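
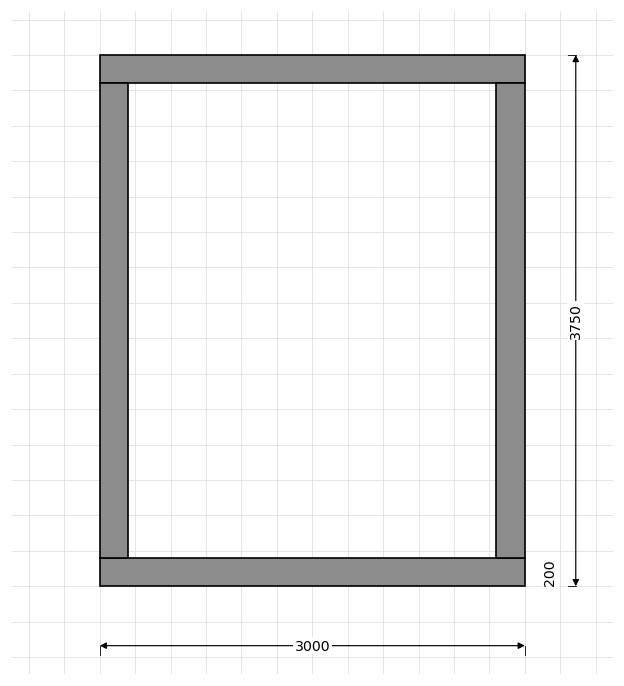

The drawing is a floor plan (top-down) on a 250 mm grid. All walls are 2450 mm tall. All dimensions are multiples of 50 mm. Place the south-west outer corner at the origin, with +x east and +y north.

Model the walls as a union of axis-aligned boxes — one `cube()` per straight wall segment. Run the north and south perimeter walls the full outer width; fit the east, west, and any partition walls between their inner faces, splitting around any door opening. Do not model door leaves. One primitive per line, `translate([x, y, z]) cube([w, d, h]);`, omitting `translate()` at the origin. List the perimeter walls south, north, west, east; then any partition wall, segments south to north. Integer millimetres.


cube([3000, 200, 2450]);
translate([0, 3550, 0]) cube([3000, 200, 2450]);
translate([0, 200, 0]) cube([200, 3350, 2450]);
translate([2800, 200, 0]) cube([200, 3350, 2450]);


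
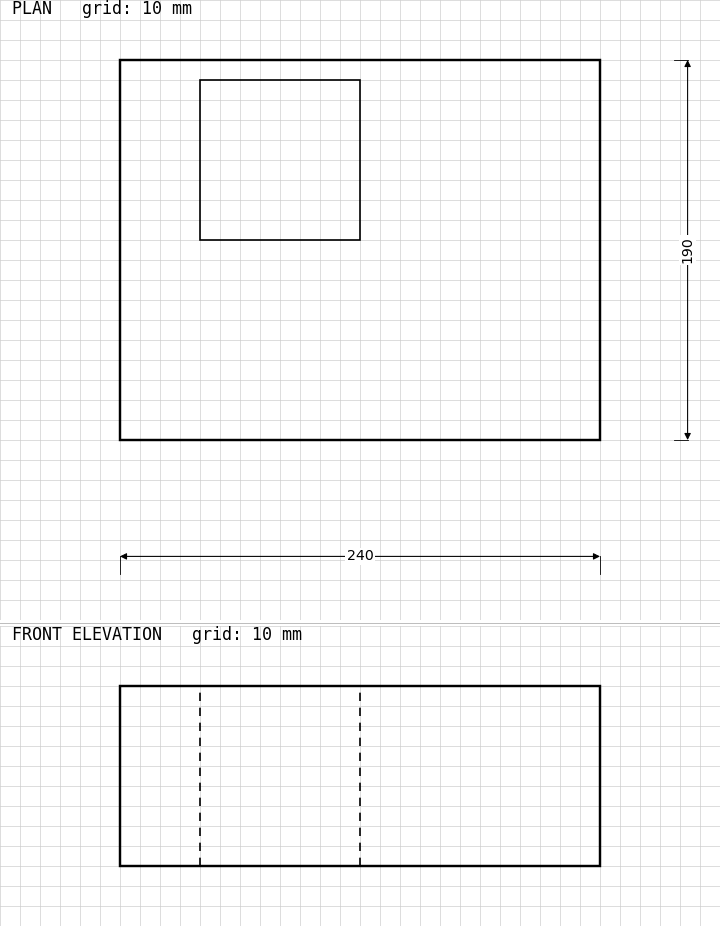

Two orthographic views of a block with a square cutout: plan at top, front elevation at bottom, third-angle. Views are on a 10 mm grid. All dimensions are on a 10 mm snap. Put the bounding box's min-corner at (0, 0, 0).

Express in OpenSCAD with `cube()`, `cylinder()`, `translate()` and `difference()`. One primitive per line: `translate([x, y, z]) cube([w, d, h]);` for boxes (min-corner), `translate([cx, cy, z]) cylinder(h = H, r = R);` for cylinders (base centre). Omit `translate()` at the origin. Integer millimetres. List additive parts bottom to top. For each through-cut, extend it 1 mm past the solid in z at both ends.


difference() {
  cube([240, 190, 90]);
  translate([40, 100, -1]) cube([80, 80, 92]);
}


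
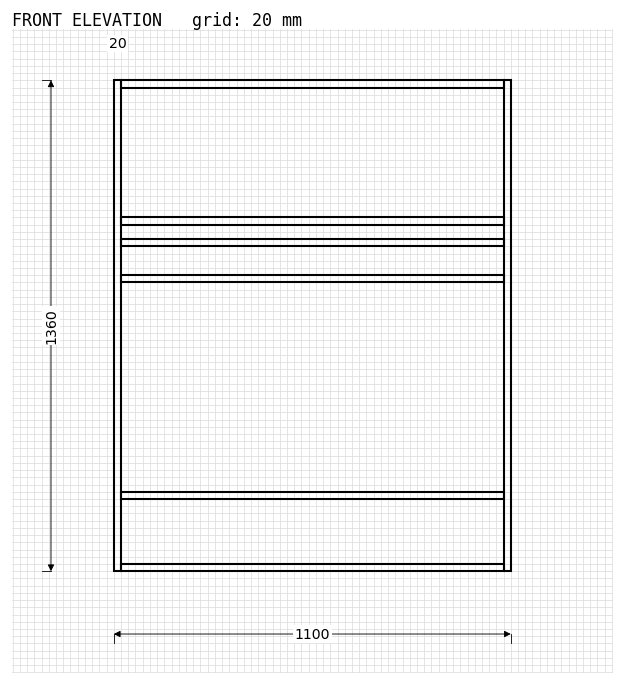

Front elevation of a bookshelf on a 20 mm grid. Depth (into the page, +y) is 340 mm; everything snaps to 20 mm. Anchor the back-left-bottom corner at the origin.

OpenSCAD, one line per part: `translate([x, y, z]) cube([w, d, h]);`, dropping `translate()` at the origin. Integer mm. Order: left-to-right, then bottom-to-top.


cube([20, 340, 1360]);
translate([20, 0, 0]) cube([1060, 340, 20]);
translate([20, 0, 200]) cube([1060, 340, 20]);
translate([20, 0, 800]) cube([1060, 340, 20]);
translate([20, 0, 900]) cube([1060, 340, 20]);
translate([20, 0, 960]) cube([1060, 340, 20]);
translate([20, 0, 1340]) cube([1060, 340, 20]);
translate([1080, 0, 0]) cube([20, 340, 1360]);


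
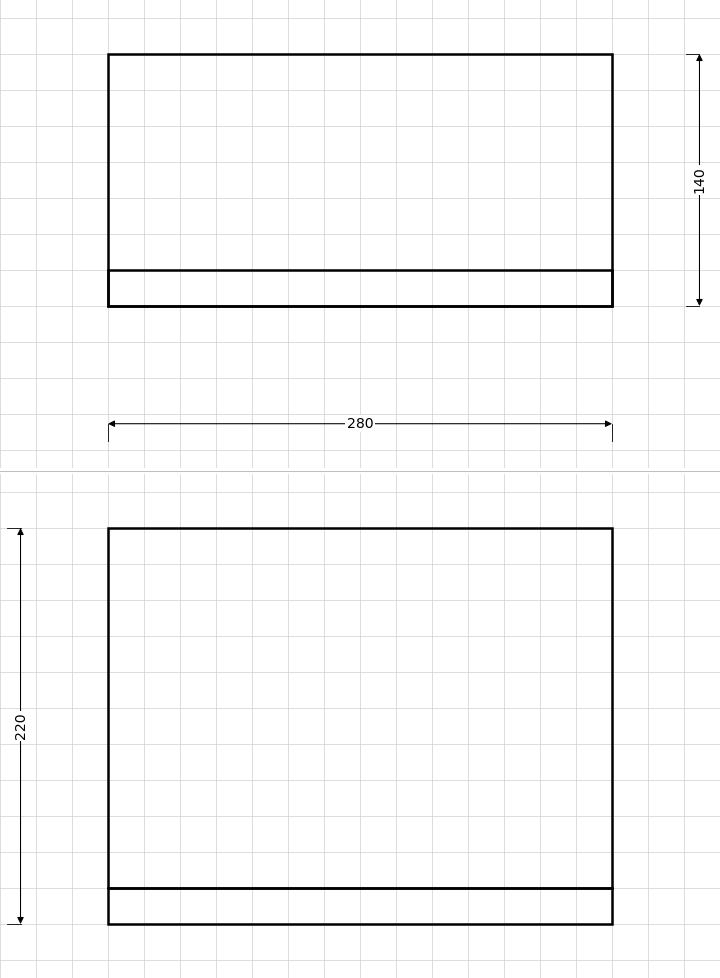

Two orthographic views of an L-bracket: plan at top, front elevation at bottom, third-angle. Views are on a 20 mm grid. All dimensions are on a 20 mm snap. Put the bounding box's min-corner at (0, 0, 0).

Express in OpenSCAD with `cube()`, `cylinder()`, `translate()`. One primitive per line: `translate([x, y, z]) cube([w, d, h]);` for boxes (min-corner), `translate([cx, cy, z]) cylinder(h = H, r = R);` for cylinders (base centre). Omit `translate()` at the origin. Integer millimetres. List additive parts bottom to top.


cube([280, 140, 20]);
translate([0, 0, 20]) cube([280, 20, 200]);


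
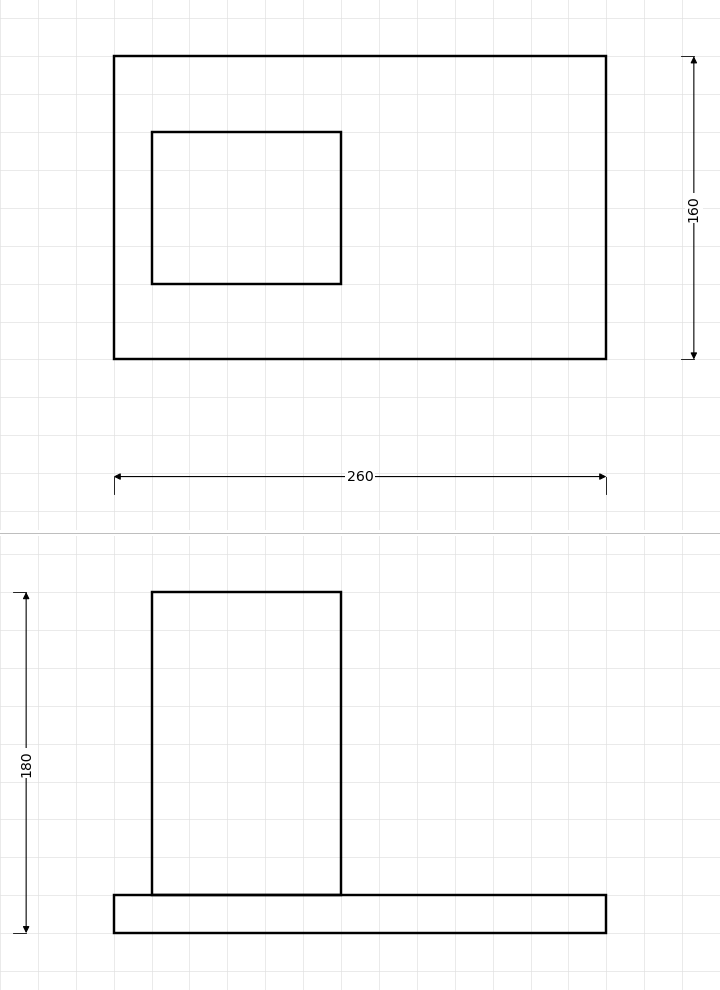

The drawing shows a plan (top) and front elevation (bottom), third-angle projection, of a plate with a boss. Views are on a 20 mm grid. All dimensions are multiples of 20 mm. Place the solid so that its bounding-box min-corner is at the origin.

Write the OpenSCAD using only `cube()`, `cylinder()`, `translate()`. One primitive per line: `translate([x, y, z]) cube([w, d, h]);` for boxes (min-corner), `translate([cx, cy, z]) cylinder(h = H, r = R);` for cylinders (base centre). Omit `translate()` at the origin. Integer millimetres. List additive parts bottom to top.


cube([260, 160, 20]);
translate([20, 40, 20]) cube([100, 80, 160]);


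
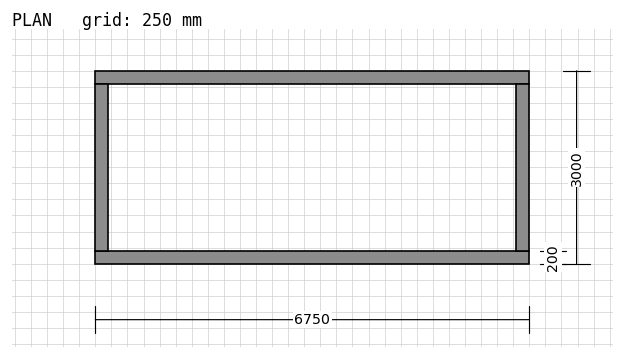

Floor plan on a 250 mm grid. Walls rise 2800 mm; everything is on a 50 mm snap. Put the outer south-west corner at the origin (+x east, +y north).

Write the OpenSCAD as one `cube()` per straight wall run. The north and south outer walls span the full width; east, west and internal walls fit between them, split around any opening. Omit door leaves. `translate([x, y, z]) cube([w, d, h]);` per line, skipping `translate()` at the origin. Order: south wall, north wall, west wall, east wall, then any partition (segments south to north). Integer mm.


cube([6750, 200, 2800]);
translate([0, 2800, 0]) cube([6750, 200, 2800]);
translate([0, 200, 0]) cube([200, 2600, 2800]);
translate([6550, 200, 0]) cube([200, 2600, 2800]);


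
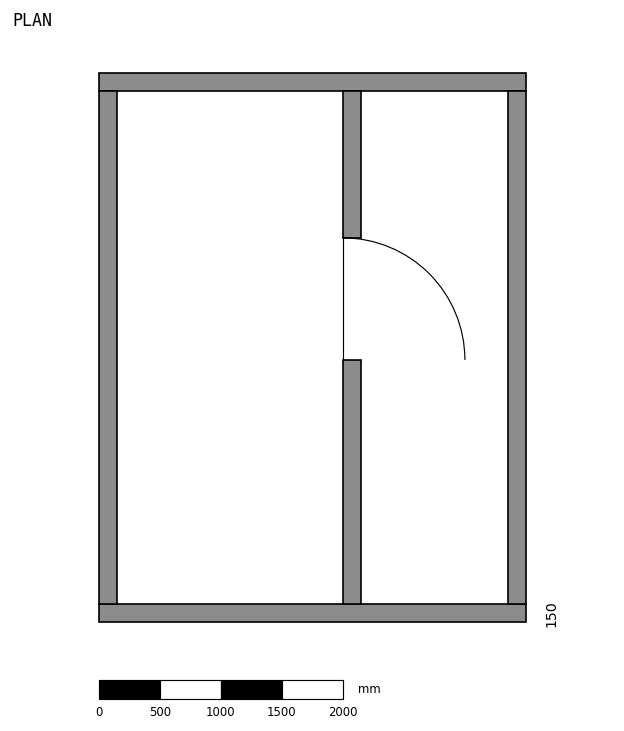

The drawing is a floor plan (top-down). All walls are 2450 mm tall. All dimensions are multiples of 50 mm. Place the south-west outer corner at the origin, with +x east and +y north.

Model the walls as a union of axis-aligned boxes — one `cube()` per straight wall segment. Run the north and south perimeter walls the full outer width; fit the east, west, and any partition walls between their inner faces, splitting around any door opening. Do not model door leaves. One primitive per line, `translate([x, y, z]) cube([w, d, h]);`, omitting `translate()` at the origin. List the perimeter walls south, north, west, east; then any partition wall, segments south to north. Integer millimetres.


cube([3500, 150, 2450]);
translate([0, 4350, 0]) cube([3500, 150, 2450]);
translate([0, 150, 0]) cube([150, 4200, 2450]);
translate([3350, 150, 0]) cube([150, 4200, 2450]);
translate([2000, 150, 0]) cube([150, 2000, 2450]);
translate([2000, 3150, 0]) cube([150, 1200, 2450]);


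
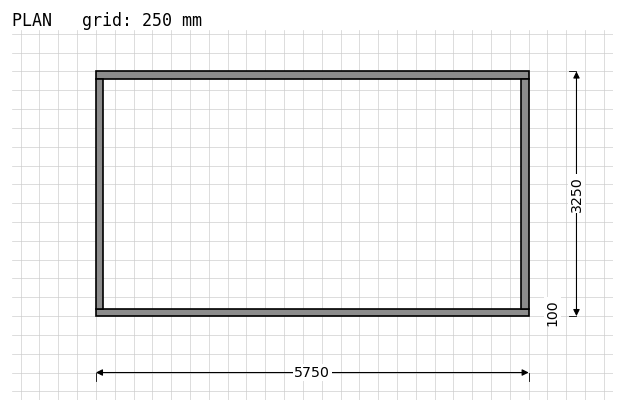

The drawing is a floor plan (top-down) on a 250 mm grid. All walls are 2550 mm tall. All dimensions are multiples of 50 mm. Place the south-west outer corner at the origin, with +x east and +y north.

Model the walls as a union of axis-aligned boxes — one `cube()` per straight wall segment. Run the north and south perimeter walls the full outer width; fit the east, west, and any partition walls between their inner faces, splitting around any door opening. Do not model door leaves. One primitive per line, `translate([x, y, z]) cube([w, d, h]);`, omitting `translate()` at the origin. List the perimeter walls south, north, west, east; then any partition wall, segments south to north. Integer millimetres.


cube([5750, 100, 2550]);
translate([0, 3150, 0]) cube([5750, 100, 2550]);
translate([0, 100, 0]) cube([100, 3050, 2550]);
translate([5650, 100, 0]) cube([100, 3050, 2550]);


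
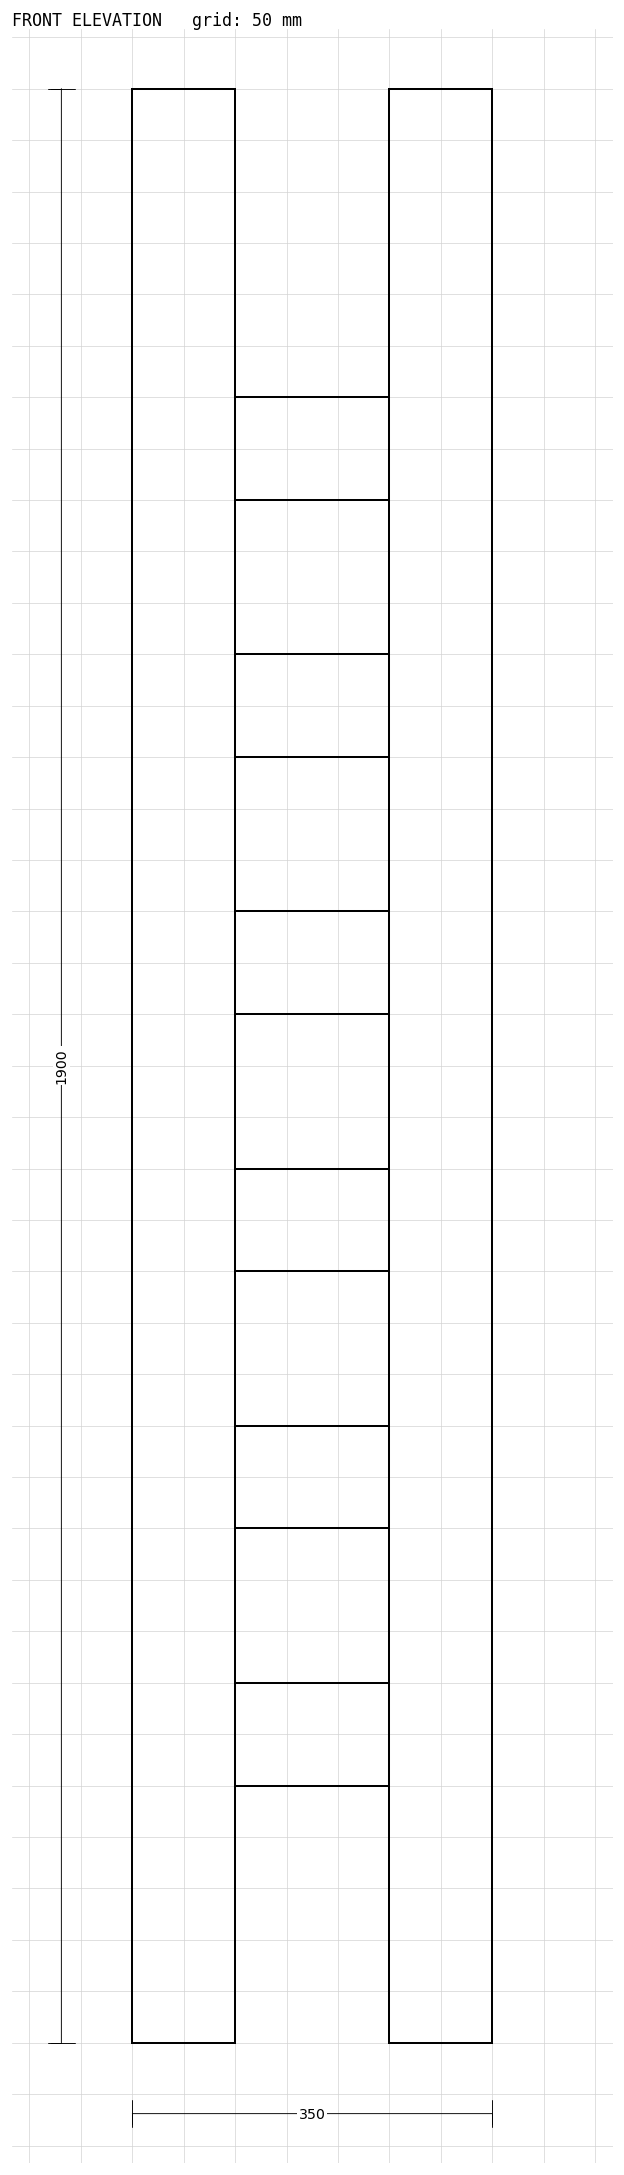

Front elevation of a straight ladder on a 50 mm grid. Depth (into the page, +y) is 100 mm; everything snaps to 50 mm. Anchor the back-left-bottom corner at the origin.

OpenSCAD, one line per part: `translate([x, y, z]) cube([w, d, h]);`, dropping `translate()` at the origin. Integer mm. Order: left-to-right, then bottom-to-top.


cube([100, 100, 1900]);
translate([100, 0, 250]) cube([150, 100, 100]);
translate([100, 0, 500]) cube([150, 100, 100]);
translate([100, 0, 750]) cube([150, 100, 100]);
translate([100, 0, 1000]) cube([150, 100, 100]);
translate([100, 0, 1250]) cube([150, 100, 100]);
translate([100, 0, 1500]) cube([150, 100, 100]);
translate([250, 0, 0]) cube([100, 100, 1900]);


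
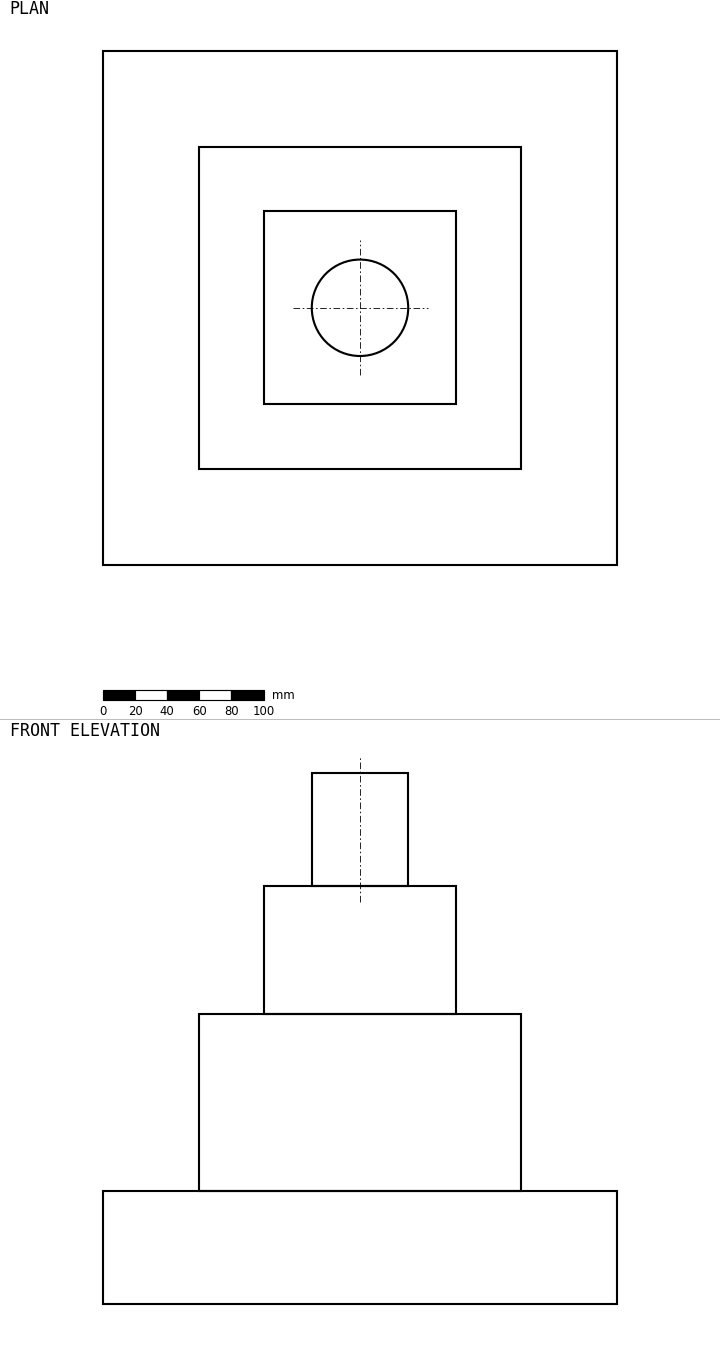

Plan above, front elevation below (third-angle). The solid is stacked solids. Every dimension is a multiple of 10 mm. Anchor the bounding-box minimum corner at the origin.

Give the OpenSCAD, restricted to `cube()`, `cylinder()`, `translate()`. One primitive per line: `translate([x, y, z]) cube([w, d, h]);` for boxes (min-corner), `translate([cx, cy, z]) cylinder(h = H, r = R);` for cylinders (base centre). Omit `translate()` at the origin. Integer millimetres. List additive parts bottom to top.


cube([320, 320, 70]);
translate([60, 60, 70]) cube([200, 200, 110]);
translate([100, 100, 180]) cube([120, 120, 80]);
translate([160, 160, 260]) cylinder(h = 70, r = 30);


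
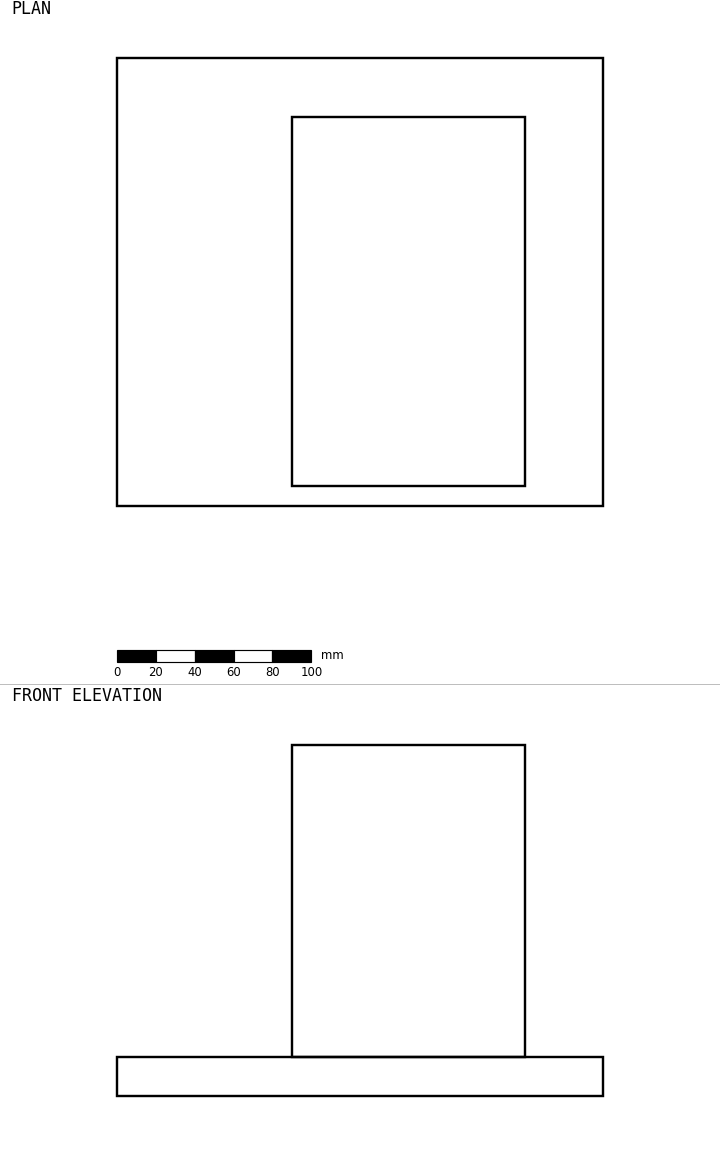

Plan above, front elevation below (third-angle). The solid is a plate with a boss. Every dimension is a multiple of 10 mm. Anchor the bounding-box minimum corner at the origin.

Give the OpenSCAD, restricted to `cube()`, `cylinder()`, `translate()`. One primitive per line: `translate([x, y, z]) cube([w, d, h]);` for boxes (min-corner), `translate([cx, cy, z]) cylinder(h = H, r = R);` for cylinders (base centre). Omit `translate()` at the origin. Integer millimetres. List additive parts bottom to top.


cube([250, 230, 20]);
translate([90, 10, 20]) cube([120, 190, 160]);


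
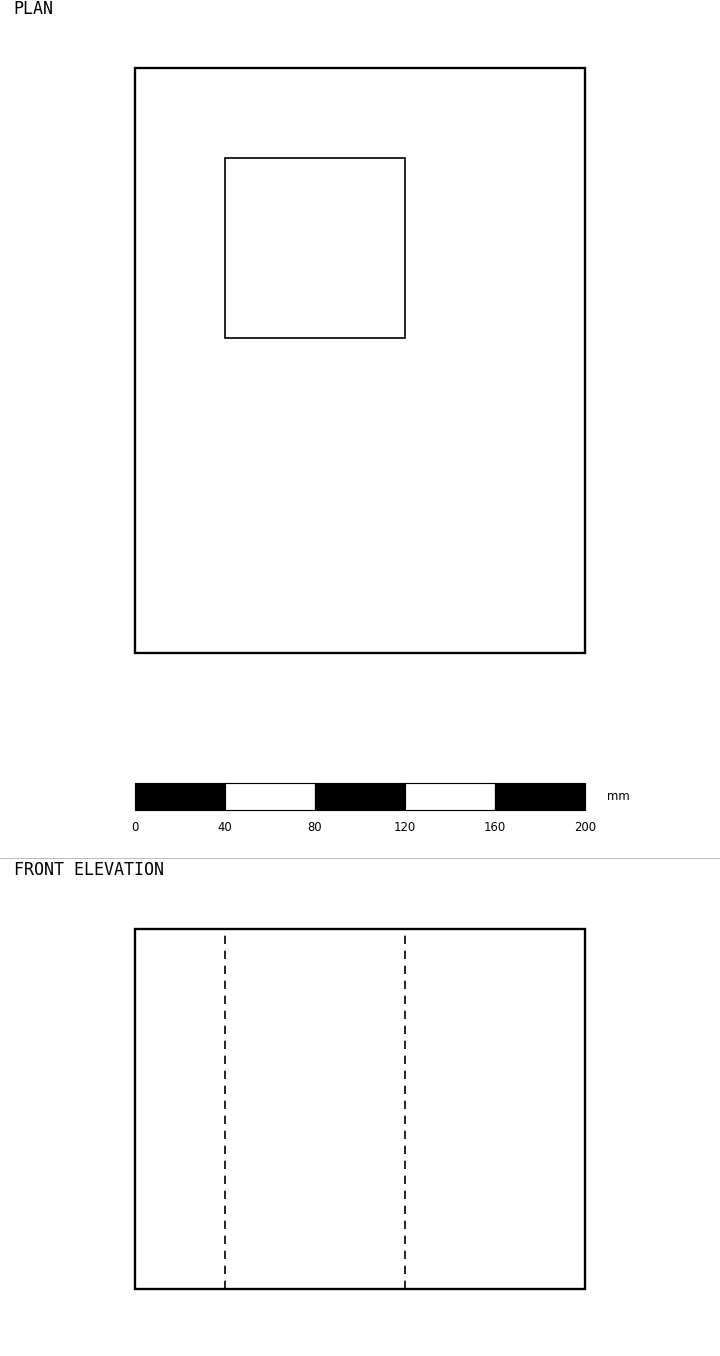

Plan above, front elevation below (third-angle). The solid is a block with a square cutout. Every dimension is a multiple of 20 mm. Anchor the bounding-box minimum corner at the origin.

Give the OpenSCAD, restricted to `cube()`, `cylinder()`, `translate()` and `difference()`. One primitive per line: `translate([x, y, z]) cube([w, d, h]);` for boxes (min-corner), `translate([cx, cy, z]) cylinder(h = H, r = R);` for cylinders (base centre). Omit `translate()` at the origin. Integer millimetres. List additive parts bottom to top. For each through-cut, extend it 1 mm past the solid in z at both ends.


difference() {
  cube([200, 260, 160]);
  translate([40, 140, -1]) cube([80, 80, 162]);
}


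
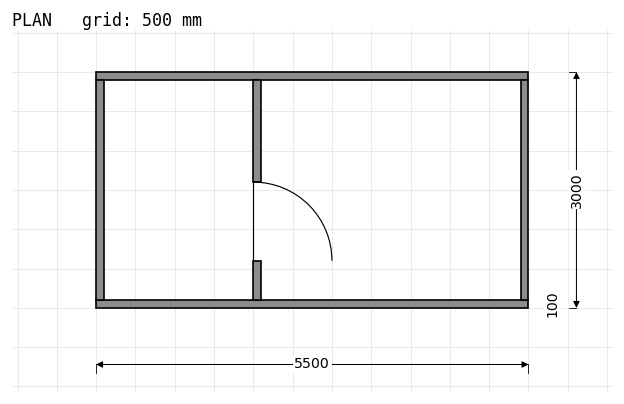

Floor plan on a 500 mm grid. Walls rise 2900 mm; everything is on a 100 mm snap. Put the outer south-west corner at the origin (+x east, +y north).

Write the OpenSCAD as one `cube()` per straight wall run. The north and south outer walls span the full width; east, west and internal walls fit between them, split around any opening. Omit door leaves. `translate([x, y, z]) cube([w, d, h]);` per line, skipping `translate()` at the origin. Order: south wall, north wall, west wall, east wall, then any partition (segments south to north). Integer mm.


cube([5500, 100, 2900]);
translate([0, 2900, 0]) cube([5500, 100, 2900]);
translate([0, 100, 0]) cube([100, 2800, 2900]);
translate([5400, 100, 0]) cube([100, 2800, 2900]);
translate([2000, 100, 0]) cube([100, 500, 2900]);
translate([2000, 1600, 0]) cube([100, 1300, 2900]);


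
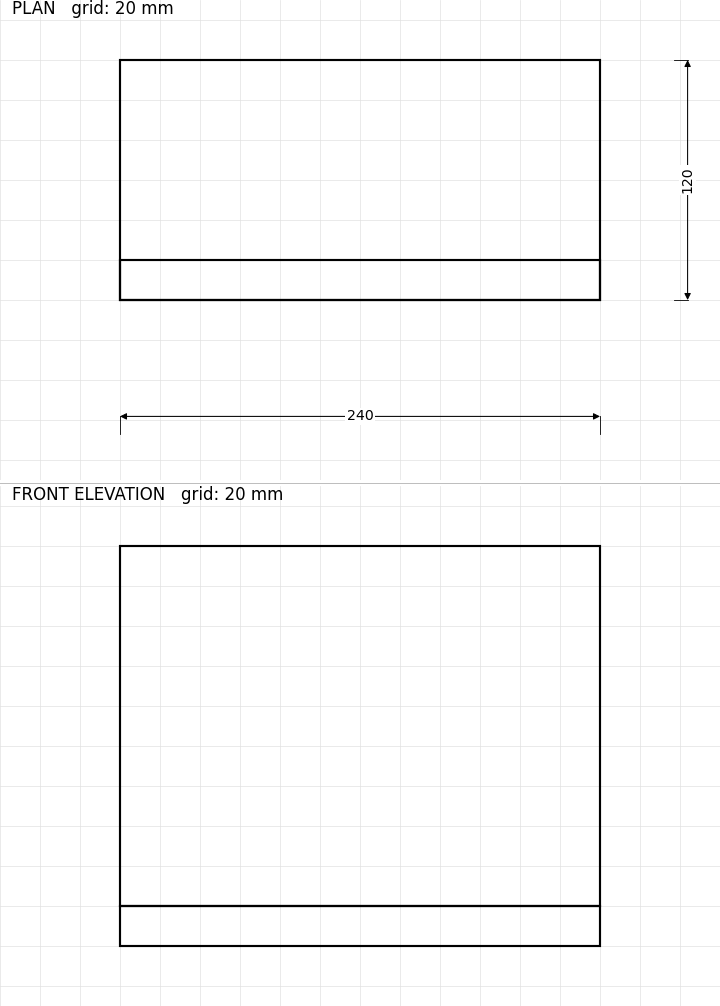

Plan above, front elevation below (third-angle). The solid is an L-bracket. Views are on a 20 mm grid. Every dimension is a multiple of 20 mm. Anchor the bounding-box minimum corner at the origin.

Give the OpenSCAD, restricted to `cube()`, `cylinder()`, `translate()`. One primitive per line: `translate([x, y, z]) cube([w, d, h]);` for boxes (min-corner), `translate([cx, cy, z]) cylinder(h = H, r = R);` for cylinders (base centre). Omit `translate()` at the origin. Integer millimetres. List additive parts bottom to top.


cube([240, 120, 20]);
translate([0, 0, 20]) cube([240, 20, 180]);


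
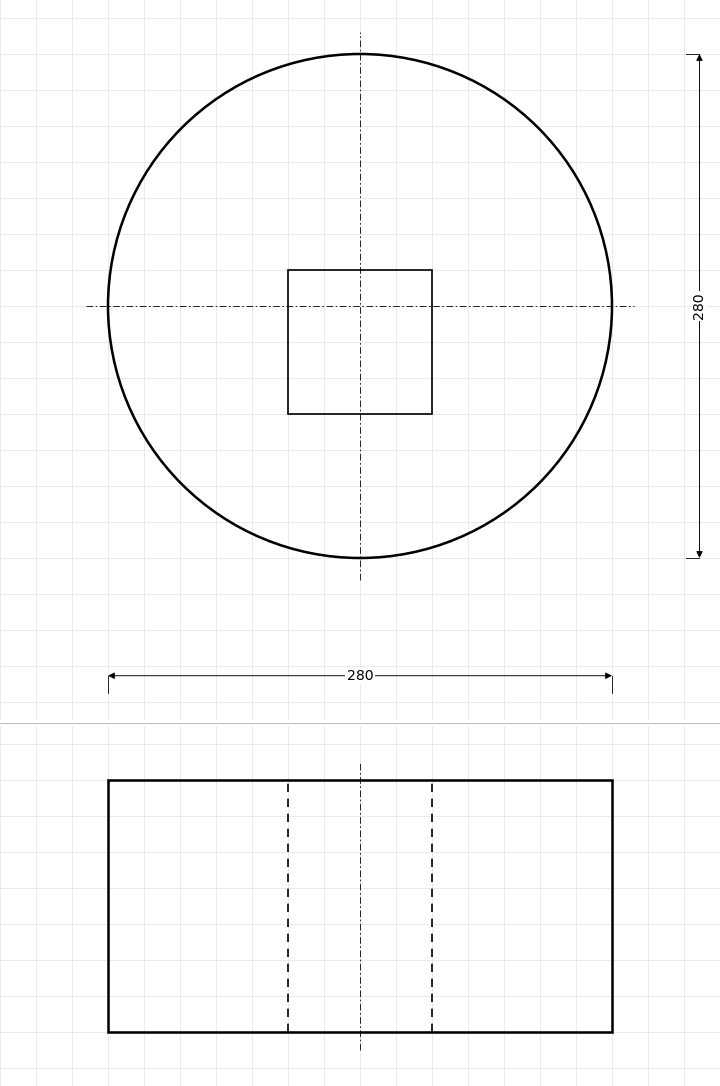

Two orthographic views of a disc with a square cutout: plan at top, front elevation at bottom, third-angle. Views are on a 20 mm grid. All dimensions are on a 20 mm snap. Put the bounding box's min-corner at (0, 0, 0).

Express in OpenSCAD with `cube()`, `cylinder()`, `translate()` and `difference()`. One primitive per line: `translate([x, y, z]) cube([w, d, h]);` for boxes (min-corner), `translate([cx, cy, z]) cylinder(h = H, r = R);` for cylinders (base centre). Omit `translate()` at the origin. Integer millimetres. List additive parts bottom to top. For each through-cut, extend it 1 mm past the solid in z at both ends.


difference() {
  translate([140, 140, 0]) cylinder(h = 140, r = 140);
  translate([100, 80, -1]) cube([80, 80, 142]);
}


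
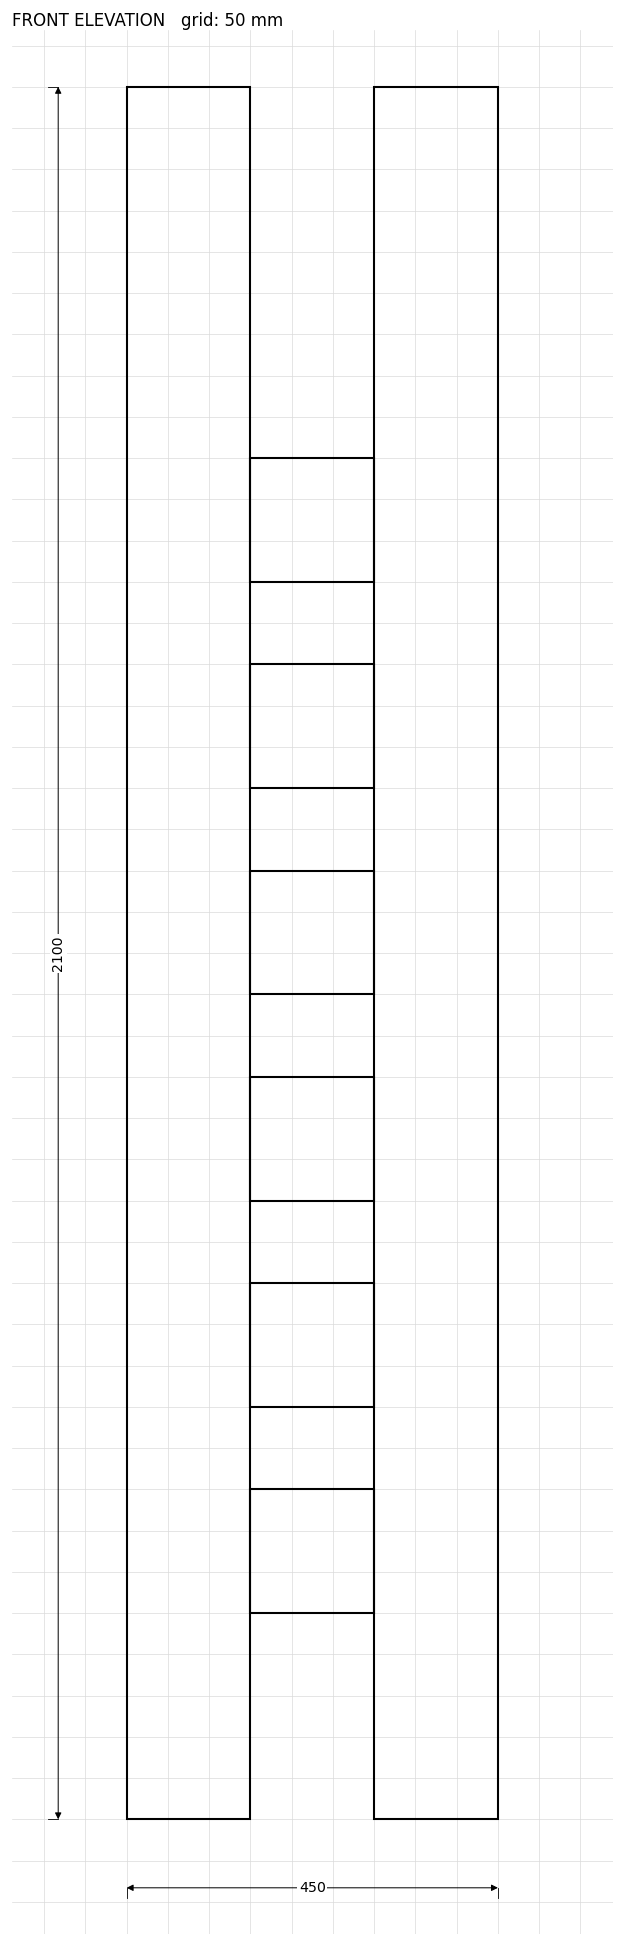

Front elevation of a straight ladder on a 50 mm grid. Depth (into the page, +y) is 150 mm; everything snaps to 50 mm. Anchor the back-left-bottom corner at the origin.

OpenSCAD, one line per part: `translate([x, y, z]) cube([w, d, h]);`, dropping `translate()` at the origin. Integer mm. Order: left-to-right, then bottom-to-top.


cube([150, 150, 2100]);
translate([150, 0, 250]) cube([150, 150, 150]);
translate([150, 0, 500]) cube([150, 150, 150]);
translate([150, 0, 750]) cube([150, 150, 150]);
translate([150, 0, 1000]) cube([150, 150, 150]);
translate([150, 0, 1250]) cube([150, 150, 150]);
translate([150, 0, 1500]) cube([150, 150, 150]);
translate([300, 0, 0]) cube([150, 150, 2100]);


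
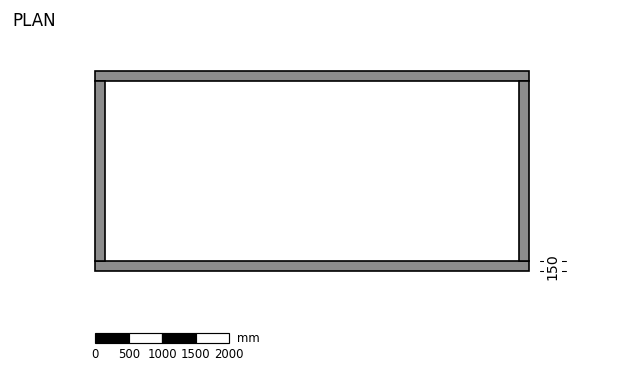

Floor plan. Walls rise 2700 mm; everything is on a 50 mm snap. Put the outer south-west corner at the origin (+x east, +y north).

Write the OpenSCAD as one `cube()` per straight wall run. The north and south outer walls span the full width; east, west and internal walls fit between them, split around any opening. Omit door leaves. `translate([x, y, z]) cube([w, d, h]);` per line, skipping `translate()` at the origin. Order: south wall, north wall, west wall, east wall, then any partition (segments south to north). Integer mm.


cube([6500, 150, 2700]);
translate([0, 2850, 0]) cube([6500, 150, 2700]);
translate([0, 150, 0]) cube([150, 2700, 2700]);
translate([6350, 150, 0]) cube([150, 2700, 2700]);


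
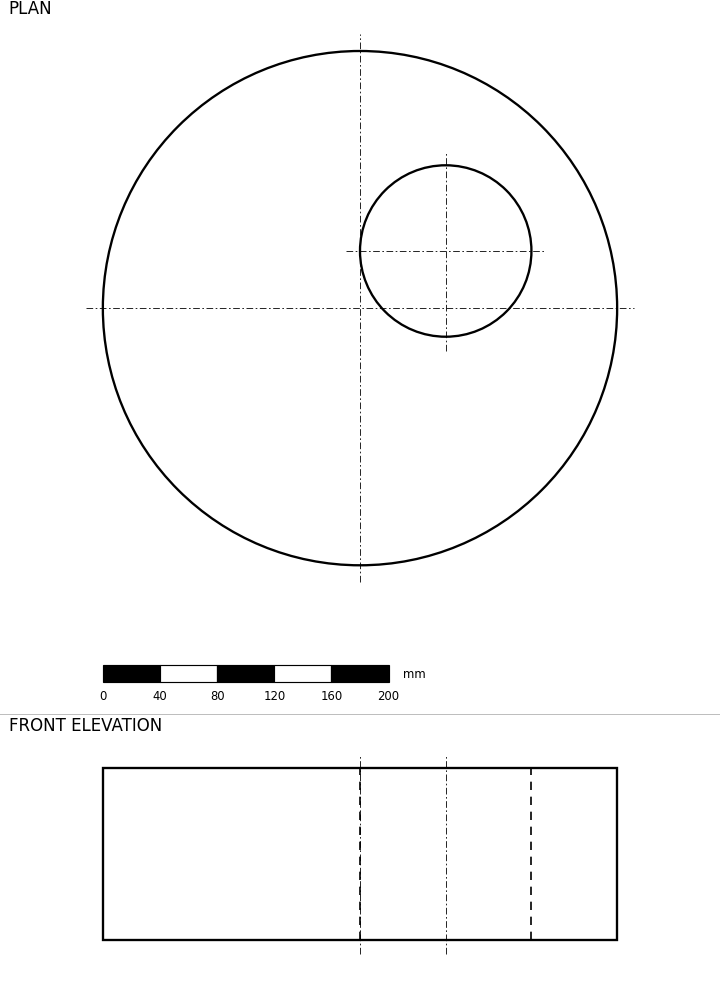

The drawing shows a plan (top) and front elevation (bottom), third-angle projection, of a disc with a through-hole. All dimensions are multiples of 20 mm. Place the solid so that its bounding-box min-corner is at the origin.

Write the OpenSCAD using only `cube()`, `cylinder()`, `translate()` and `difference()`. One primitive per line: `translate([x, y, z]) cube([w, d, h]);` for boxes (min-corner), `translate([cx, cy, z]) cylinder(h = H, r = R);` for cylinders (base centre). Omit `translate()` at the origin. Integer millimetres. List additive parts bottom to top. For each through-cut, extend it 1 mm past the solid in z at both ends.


difference() {
  translate([180, 180, 0]) cylinder(h = 120, r = 180);
  translate([240, 220, -1]) cylinder(h = 122, r = 60);
}


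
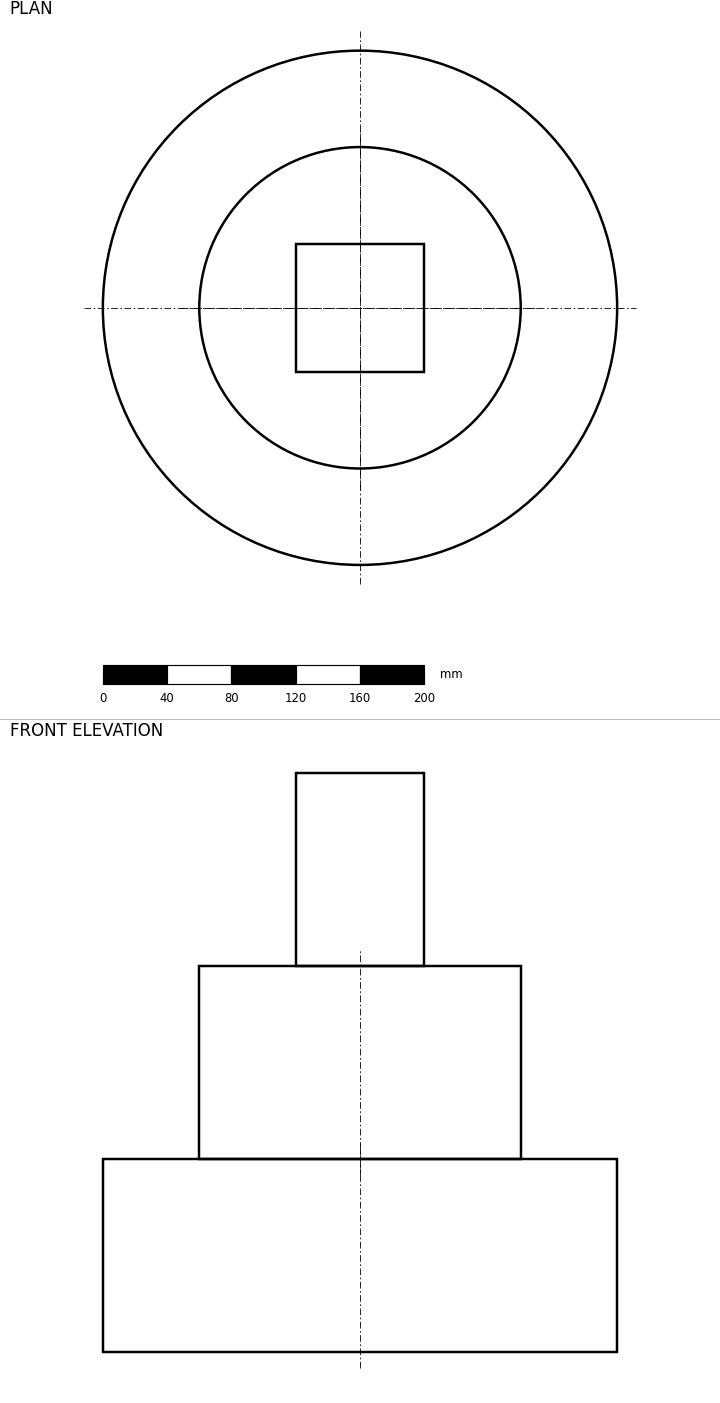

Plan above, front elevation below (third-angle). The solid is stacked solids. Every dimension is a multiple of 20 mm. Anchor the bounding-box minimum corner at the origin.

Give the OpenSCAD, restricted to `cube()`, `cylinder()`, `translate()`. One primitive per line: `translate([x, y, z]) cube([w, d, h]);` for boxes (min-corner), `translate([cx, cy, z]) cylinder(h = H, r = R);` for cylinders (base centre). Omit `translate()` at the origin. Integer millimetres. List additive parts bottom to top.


translate([160, 160, 0]) cylinder(h = 120, r = 160);
translate([160, 160, 120]) cylinder(h = 120, r = 100);
translate([120, 120, 240]) cube([80, 80, 120]);


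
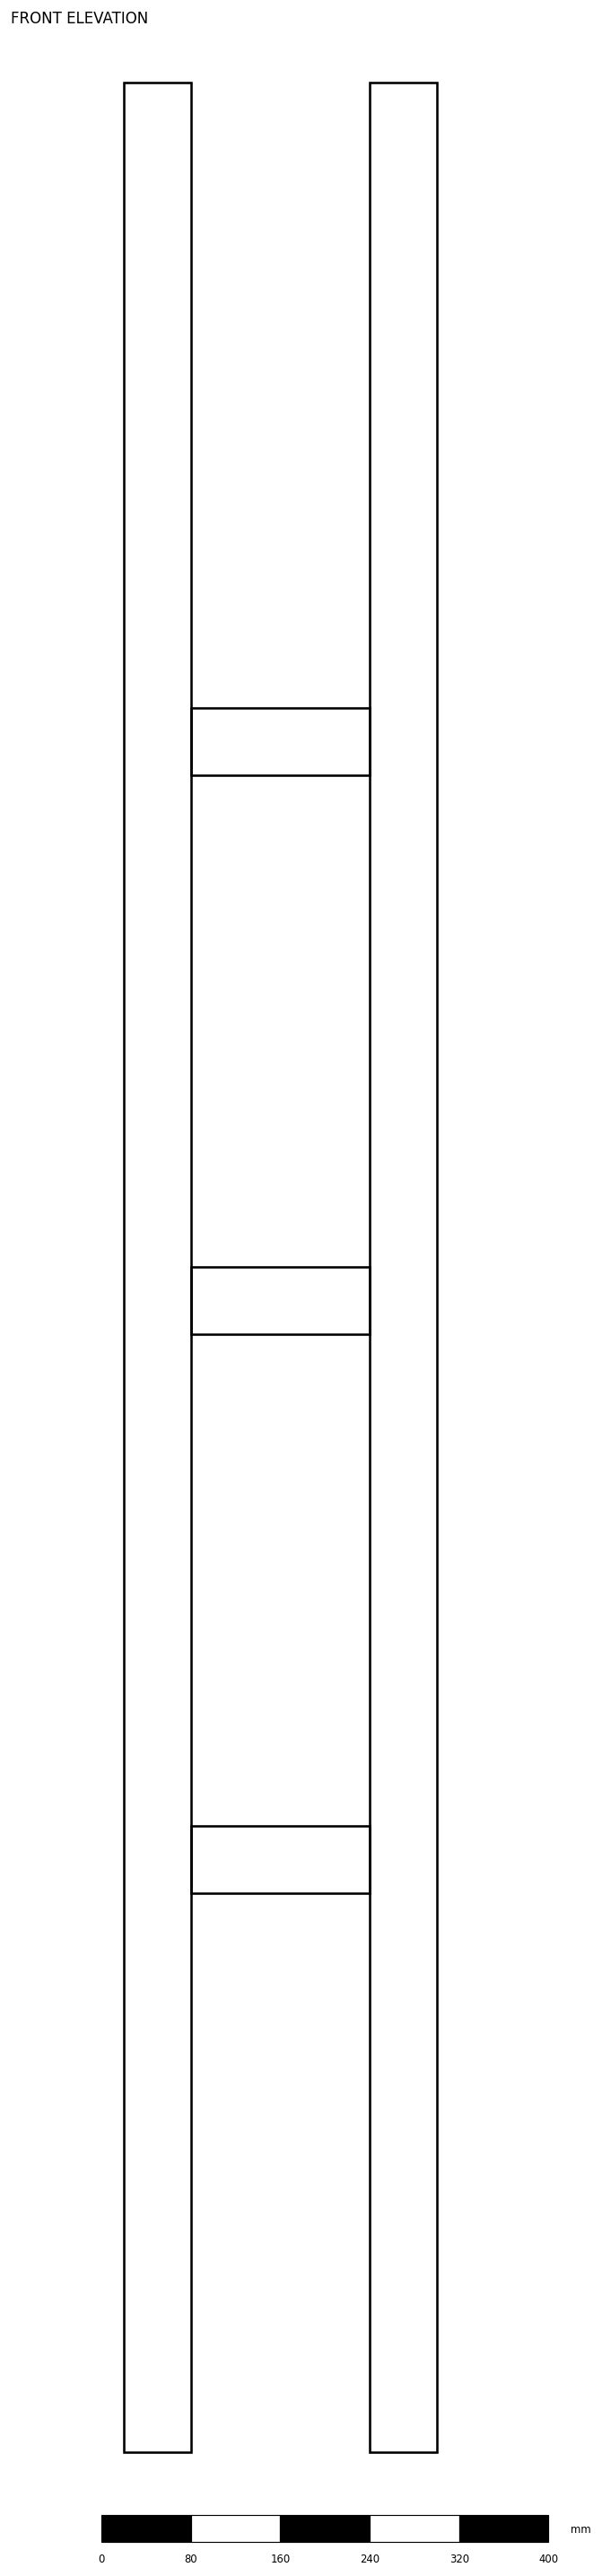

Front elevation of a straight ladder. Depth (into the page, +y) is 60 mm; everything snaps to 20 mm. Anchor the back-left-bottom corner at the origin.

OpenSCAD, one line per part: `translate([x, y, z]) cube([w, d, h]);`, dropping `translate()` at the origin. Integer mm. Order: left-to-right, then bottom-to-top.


cube([60, 60, 2120]);
translate([60, 0, 500]) cube([160, 60, 60]);
translate([60, 0, 1000]) cube([160, 60, 60]);
translate([60, 0, 1500]) cube([160, 60, 60]);
translate([220, 0, 0]) cube([60, 60, 2120]);


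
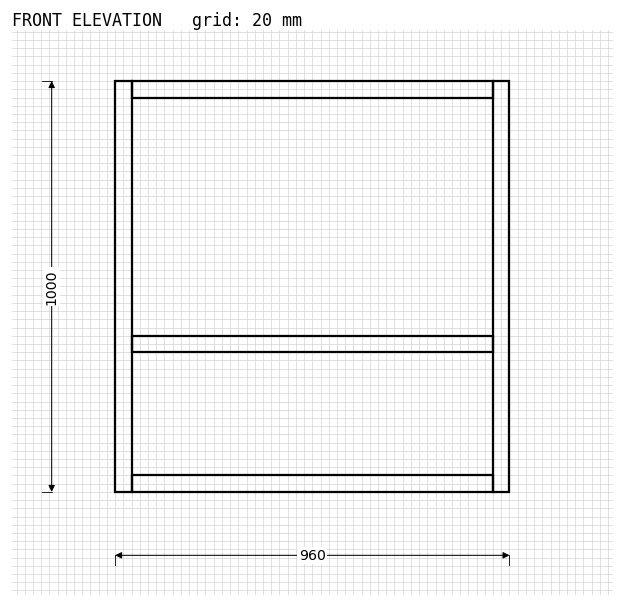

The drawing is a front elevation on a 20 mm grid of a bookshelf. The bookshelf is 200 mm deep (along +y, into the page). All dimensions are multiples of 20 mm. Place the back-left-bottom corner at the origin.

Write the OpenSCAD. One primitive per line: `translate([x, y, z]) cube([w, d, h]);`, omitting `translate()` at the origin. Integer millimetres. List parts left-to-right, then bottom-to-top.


cube([40, 200, 1000]);
translate([40, 0, 0]) cube([880, 200, 40]);
translate([40, 0, 340]) cube([880, 200, 40]);
translate([40, 0, 960]) cube([880, 200, 40]);
translate([920, 0, 0]) cube([40, 200, 1000]);


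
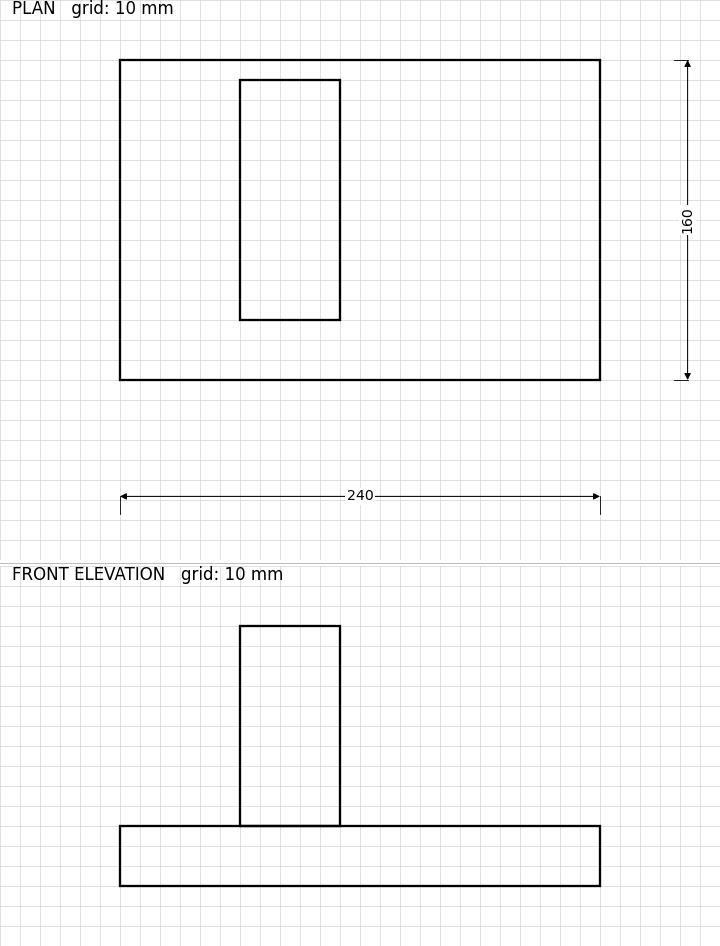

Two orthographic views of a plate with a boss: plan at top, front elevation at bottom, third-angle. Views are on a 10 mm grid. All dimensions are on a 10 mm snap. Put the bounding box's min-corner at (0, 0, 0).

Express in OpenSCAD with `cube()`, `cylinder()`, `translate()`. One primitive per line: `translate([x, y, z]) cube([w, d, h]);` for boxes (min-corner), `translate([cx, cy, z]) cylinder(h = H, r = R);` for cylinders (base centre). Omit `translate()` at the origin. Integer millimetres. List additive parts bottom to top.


cube([240, 160, 30]);
translate([60, 30, 30]) cube([50, 120, 100]);


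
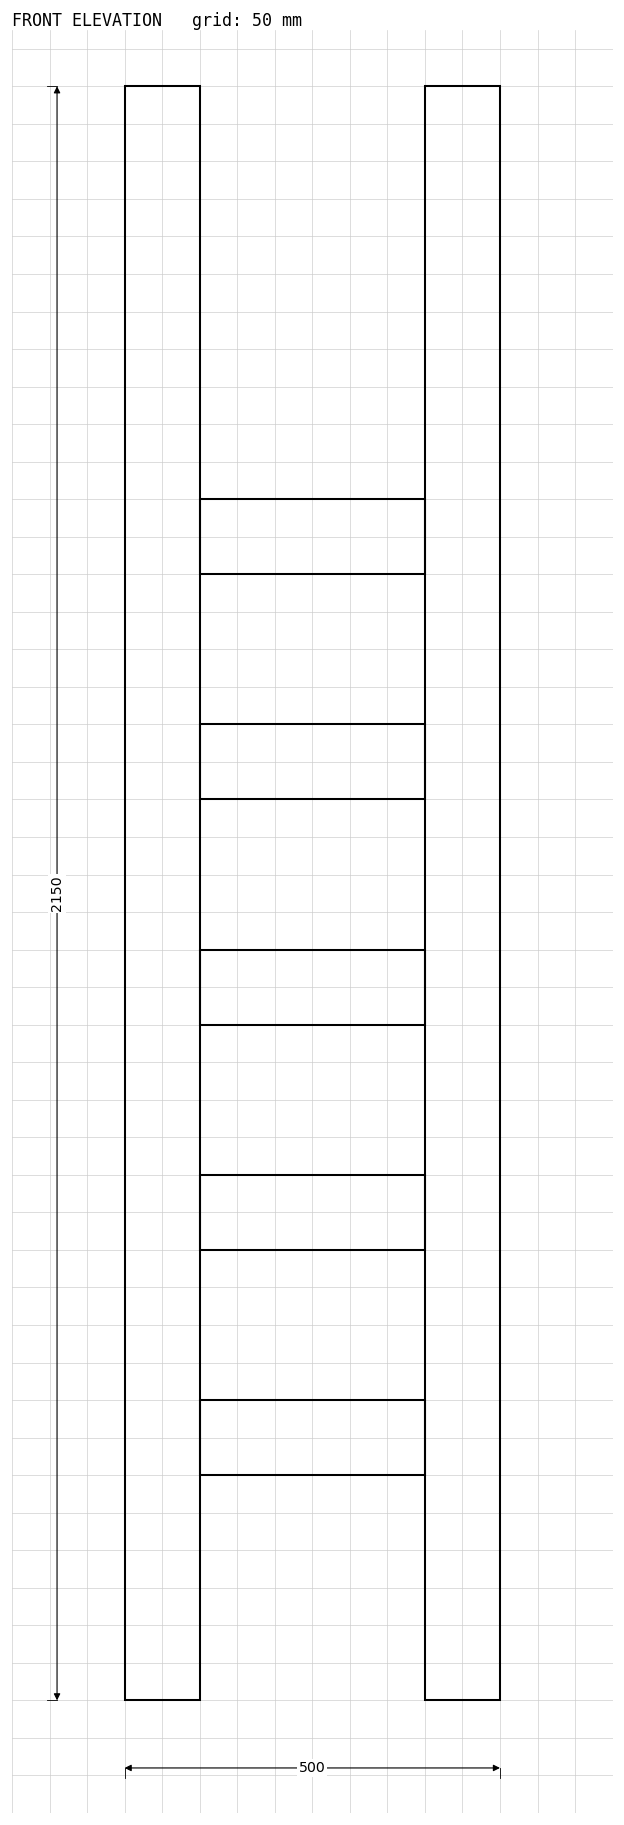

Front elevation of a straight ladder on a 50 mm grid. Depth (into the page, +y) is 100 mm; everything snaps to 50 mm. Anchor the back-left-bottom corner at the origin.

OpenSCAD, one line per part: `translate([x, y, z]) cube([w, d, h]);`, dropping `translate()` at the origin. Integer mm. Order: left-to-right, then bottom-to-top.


cube([100, 100, 2150]);
translate([100, 0, 300]) cube([300, 100, 100]);
translate([100, 0, 600]) cube([300, 100, 100]);
translate([100, 0, 900]) cube([300, 100, 100]);
translate([100, 0, 1200]) cube([300, 100, 100]);
translate([100, 0, 1500]) cube([300, 100, 100]);
translate([400, 0, 0]) cube([100, 100, 2150]);


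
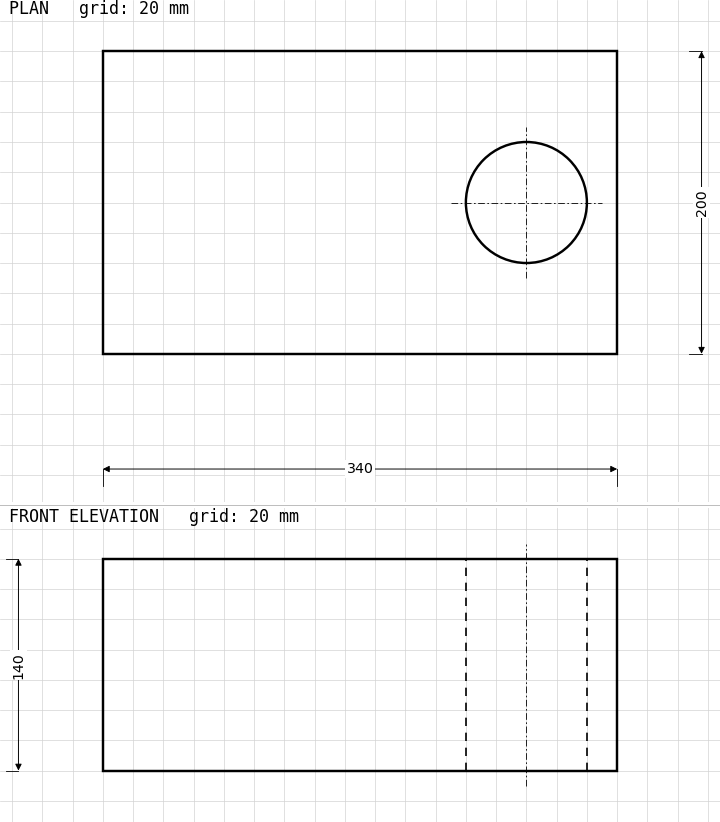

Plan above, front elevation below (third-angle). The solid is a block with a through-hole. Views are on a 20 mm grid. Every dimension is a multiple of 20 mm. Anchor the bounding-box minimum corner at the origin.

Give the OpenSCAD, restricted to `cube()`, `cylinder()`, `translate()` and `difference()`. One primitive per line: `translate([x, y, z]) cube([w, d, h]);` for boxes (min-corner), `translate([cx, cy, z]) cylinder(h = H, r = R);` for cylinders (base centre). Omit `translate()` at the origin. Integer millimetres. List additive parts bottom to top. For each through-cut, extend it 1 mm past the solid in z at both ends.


difference() {
  cube([340, 200, 140]);
  translate([280, 100, -1]) cylinder(h = 142, r = 40);
}


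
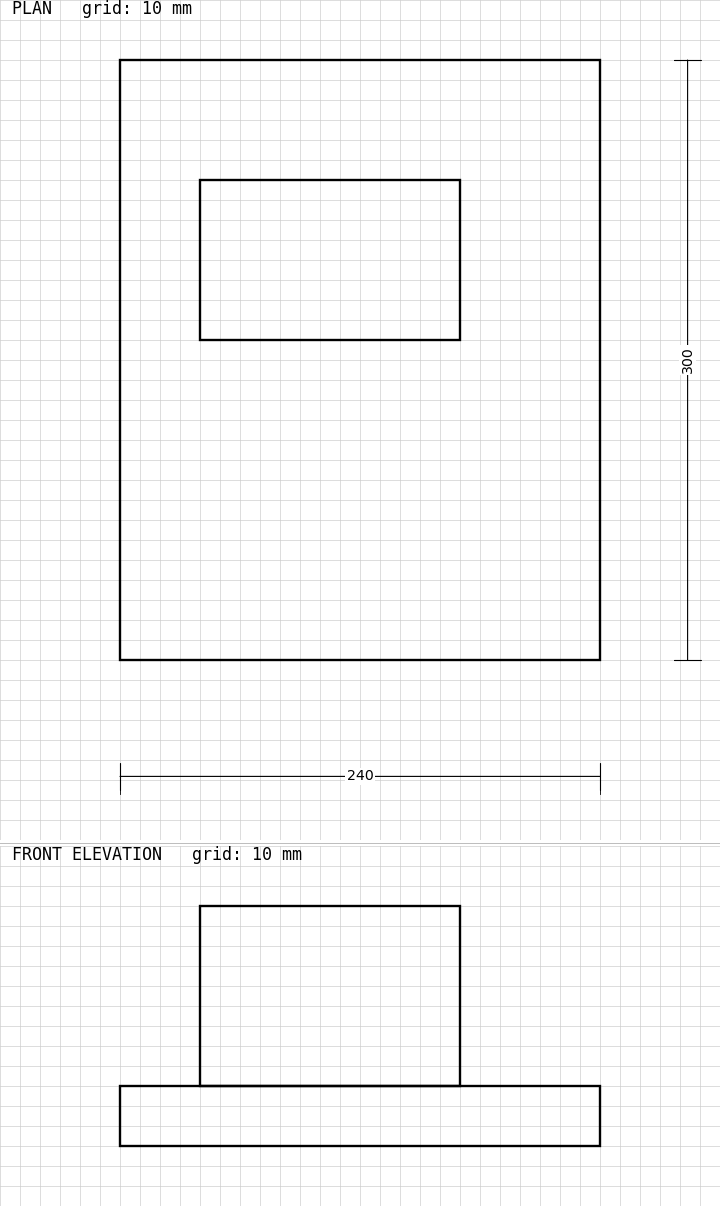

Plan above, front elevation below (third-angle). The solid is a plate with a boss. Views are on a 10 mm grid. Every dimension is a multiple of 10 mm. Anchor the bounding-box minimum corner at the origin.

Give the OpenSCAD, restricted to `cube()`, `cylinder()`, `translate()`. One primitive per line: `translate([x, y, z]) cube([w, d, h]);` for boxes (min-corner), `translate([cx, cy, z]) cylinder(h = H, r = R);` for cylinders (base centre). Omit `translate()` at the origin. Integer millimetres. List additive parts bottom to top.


cube([240, 300, 30]);
translate([40, 160, 30]) cube([130, 80, 90]);


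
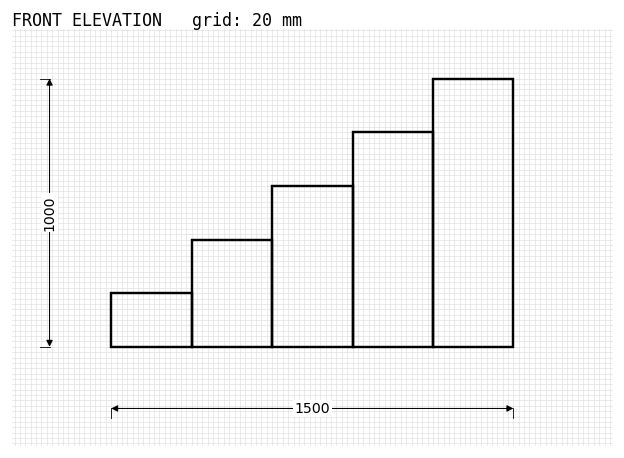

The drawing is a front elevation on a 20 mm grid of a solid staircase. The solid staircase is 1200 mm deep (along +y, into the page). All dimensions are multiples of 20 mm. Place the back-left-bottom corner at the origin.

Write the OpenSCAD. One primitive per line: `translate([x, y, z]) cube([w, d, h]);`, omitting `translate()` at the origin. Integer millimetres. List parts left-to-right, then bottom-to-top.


cube([300, 1200, 200]);
translate([300, 0, 0]) cube([300, 1200, 400]);
translate([600, 0, 0]) cube([300, 1200, 600]);
translate([900, 0, 0]) cube([300, 1200, 800]);
translate([1200, 0, 0]) cube([300, 1200, 1000]);


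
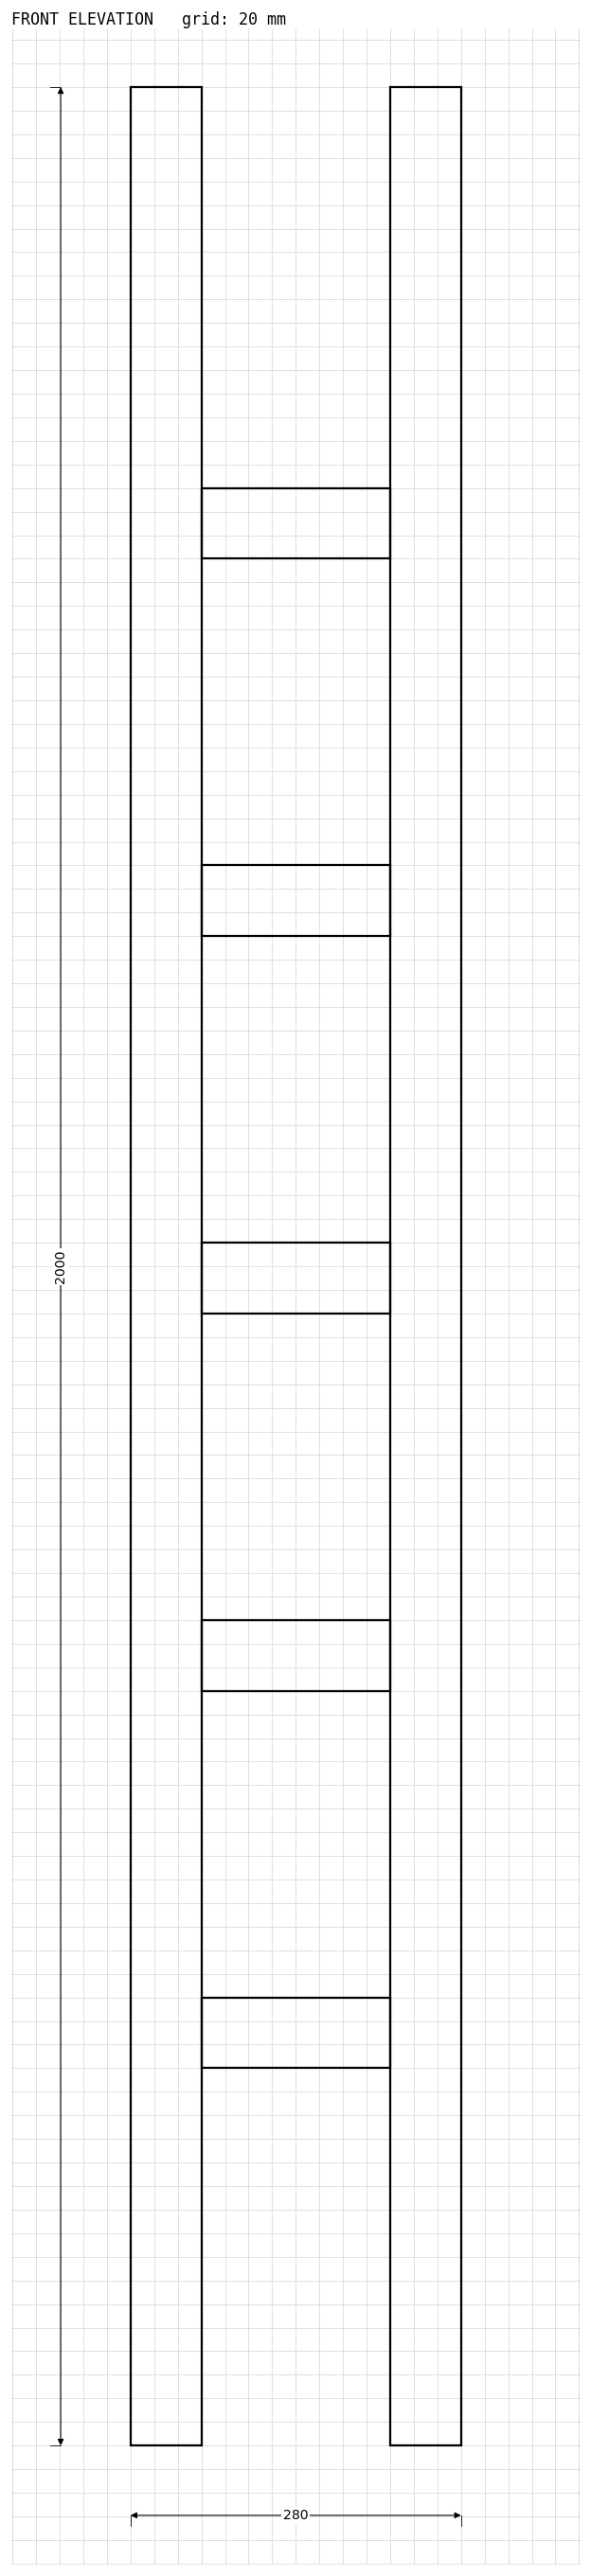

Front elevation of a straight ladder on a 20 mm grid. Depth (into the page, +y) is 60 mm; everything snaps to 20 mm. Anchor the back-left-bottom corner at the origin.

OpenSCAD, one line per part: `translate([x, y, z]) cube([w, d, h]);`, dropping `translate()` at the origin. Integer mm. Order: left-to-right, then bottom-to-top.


cube([60, 60, 2000]);
translate([60, 0, 320]) cube([160, 60, 60]);
translate([60, 0, 640]) cube([160, 60, 60]);
translate([60, 0, 960]) cube([160, 60, 60]);
translate([60, 0, 1280]) cube([160, 60, 60]);
translate([60, 0, 1600]) cube([160, 60, 60]);
translate([220, 0, 0]) cube([60, 60, 2000]);


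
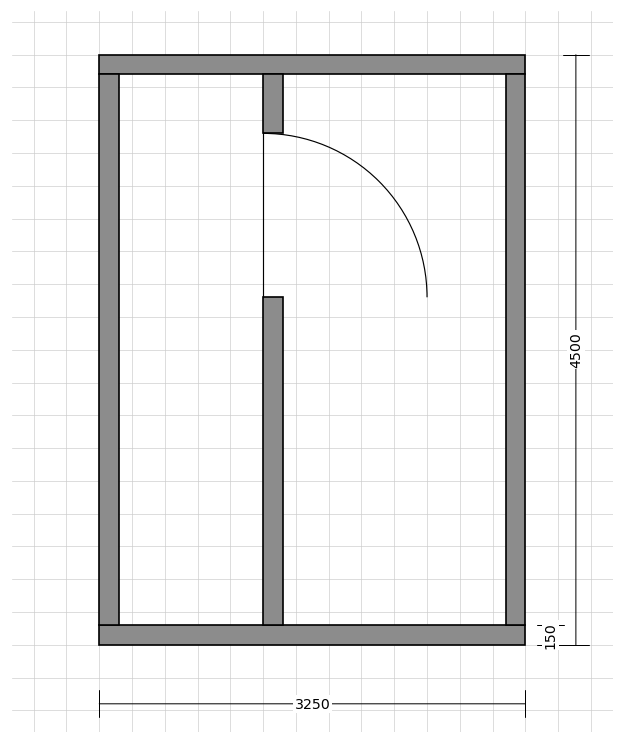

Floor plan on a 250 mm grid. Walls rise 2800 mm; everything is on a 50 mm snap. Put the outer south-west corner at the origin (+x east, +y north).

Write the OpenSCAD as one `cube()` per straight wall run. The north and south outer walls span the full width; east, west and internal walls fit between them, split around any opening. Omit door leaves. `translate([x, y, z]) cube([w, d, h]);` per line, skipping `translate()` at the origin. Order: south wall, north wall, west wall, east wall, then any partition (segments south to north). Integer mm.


cube([3250, 150, 2800]);
translate([0, 4350, 0]) cube([3250, 150, 2800]);
translate([0, 150, 0]) cube([150, 4200, 2800]);
translate([3100, 150, 0]) cube([150, 4200, 2800]);
translate([1250, 150, 0]) cube([150, 2500, 2800]);
translate([1250, 3900, 0]) cube([150, 450, 2800]);


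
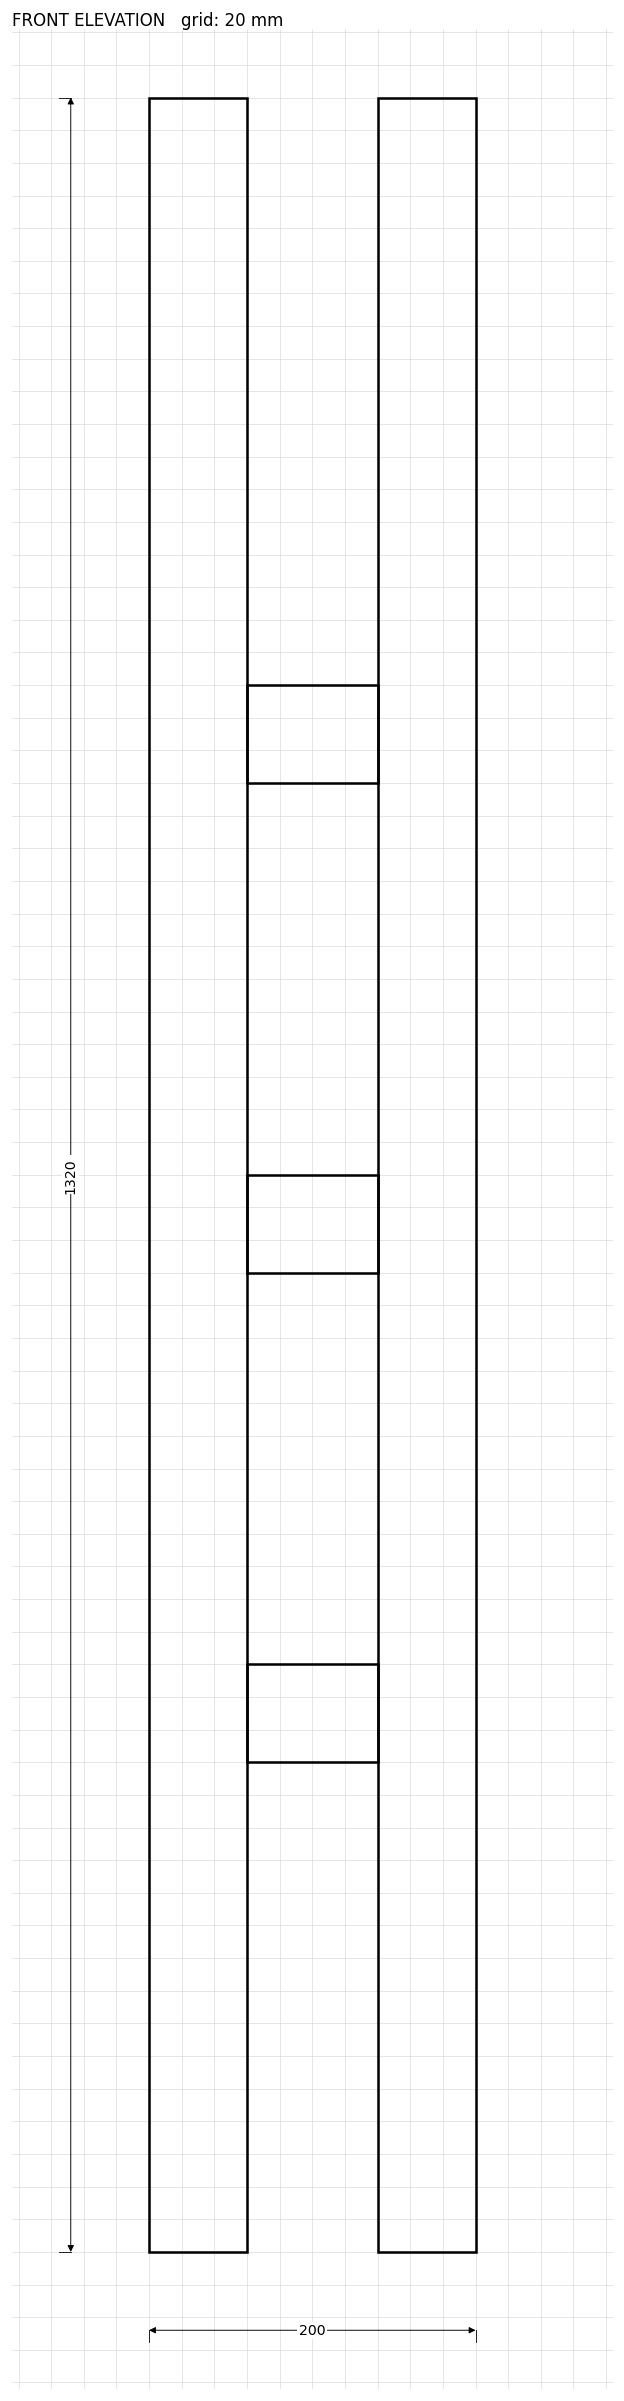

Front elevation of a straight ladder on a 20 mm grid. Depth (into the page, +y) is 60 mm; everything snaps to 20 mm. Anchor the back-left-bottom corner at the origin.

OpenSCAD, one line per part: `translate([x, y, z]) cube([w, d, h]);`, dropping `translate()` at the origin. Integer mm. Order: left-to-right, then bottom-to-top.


cube([60, 60, 1320]);
translate([60, 0, 300]) cube([80, 60, 60]);
translate([60, 0, 600]) cube([80, 60, 60]);
translate([60, 0, 900]) cube([80, 60, 60]);
translate([140, 0, 0]) cube([60, 60, 1320]);


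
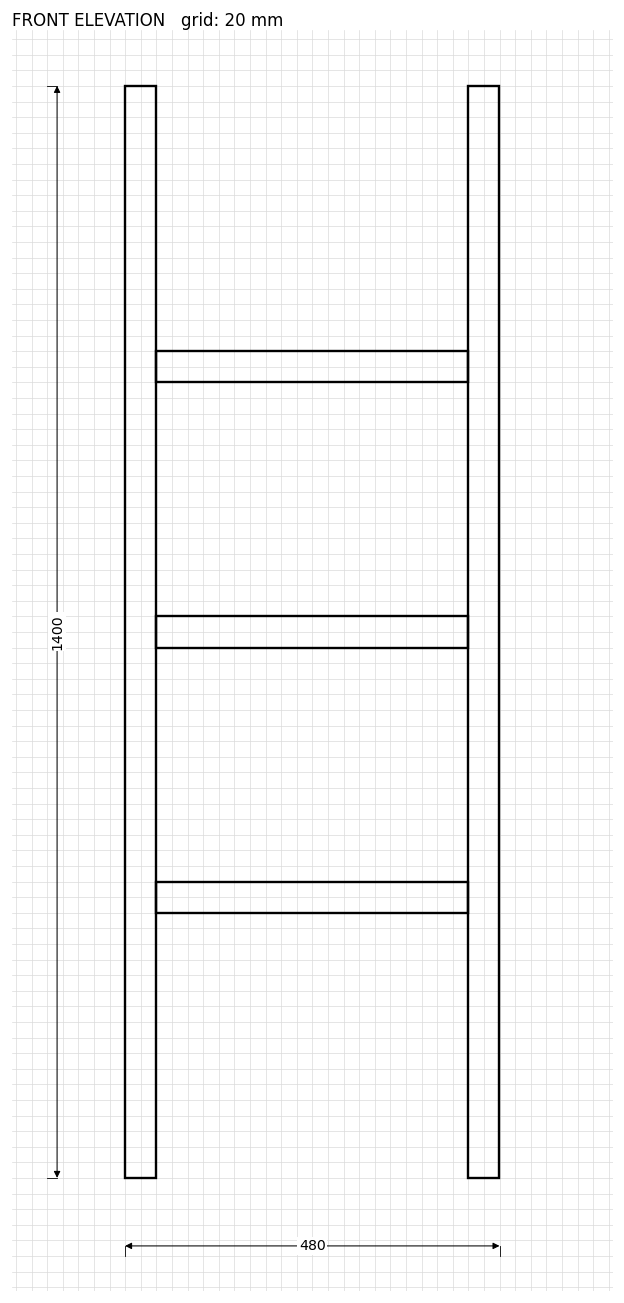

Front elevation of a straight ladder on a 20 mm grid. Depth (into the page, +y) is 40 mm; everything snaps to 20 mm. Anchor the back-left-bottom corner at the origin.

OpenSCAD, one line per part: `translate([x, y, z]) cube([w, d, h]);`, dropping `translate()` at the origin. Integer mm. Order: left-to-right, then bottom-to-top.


cube([40, 40, 1400]);
translate([40, 0, 340]) cube([400, 40, 40]);
translate([40, 0, 680]) cube([400, 40, 40]);
translate([40, 0, 1020]) cube([400, 40, 40]);
translate([440, 0, 0]) cube([40, 40, 1400]);


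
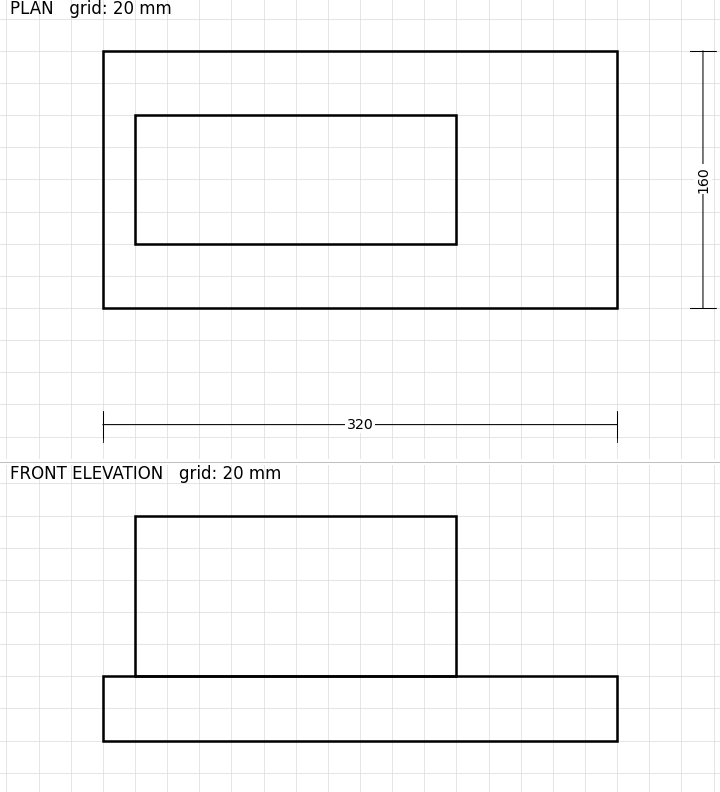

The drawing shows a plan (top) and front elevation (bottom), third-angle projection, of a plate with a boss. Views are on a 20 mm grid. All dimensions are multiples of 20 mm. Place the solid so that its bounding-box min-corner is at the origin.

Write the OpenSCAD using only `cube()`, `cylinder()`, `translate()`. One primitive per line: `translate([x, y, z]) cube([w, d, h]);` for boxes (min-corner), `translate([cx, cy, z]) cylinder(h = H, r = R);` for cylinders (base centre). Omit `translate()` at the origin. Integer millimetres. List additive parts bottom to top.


cube([320, 160, 40]);
translate([20, 40, 40]) cube([200, 80, 100]);
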